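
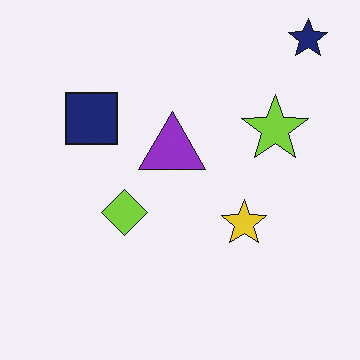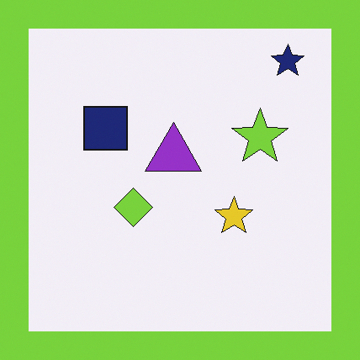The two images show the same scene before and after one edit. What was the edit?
This is the original image framed with a lime border.

A solid lime frame runs around the edge of the second image, with the content slightly shrunk inside it.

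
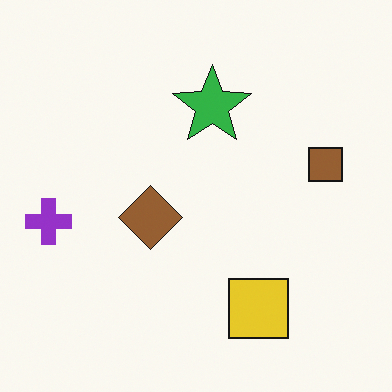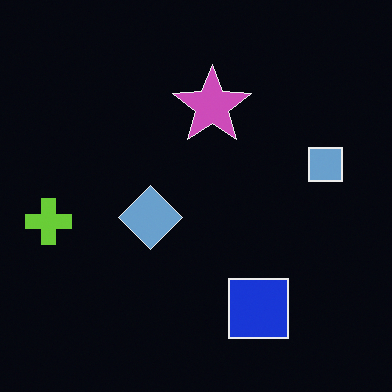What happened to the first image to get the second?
The image was color-inverted (negative).

The light background has become dark and every shape's color is its complement — a photographic negative.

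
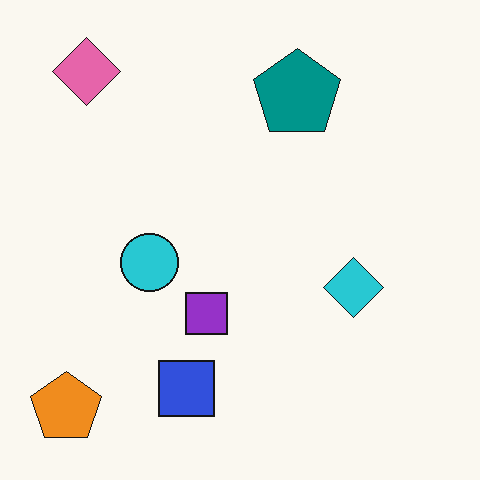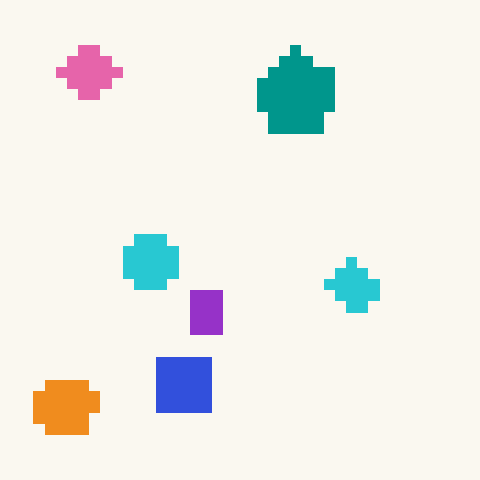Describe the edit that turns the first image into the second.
The second image is the first coarsely pixelated.

Shapes are reduced to large square blocks; fine edges and outlines are lost — a downscale-then-upscale (mosaic) effect.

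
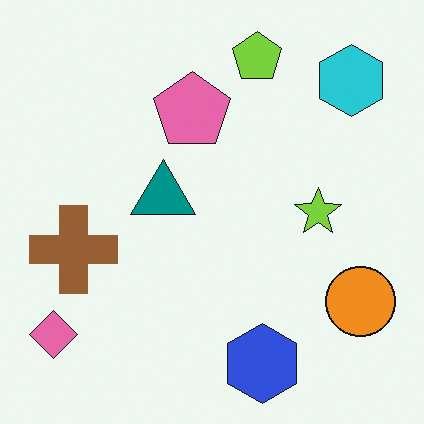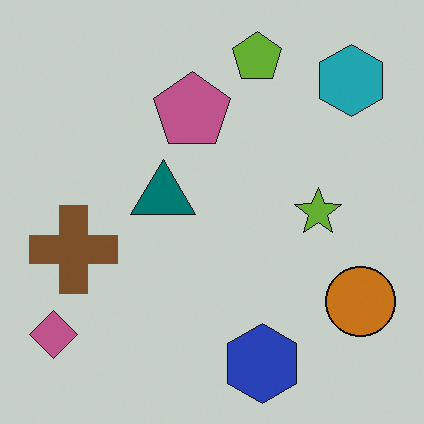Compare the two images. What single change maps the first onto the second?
Darkened a little.

Every pixel — background and shapes alike — is uniformly darkened.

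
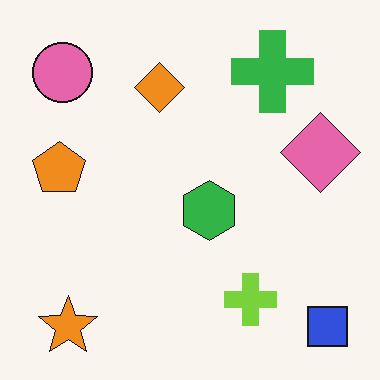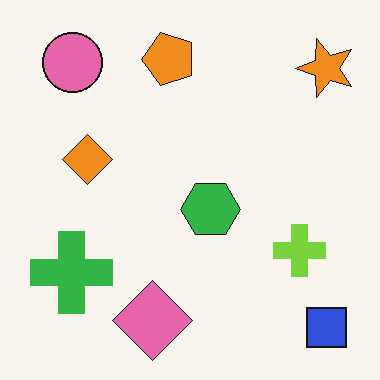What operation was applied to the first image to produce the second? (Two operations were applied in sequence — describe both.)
The second image is the first transposed (reflected across the top-left ↔ bottom-right diagonal), then given moderate JPEG compression.

Shapes have swapped their row and column positions — what was in the top-right is now in the bottom-left — a diagonal reflection. Blocky 8×8 compression artifacts appear around shape edges and the flat background shows ringing — characteristic JPEG degradation.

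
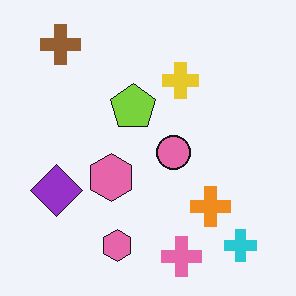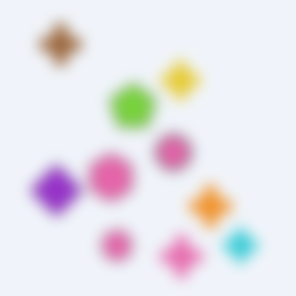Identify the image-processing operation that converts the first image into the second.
The image was heavily blurred.

Shape edges and outlines are uniformly softened across the whole image.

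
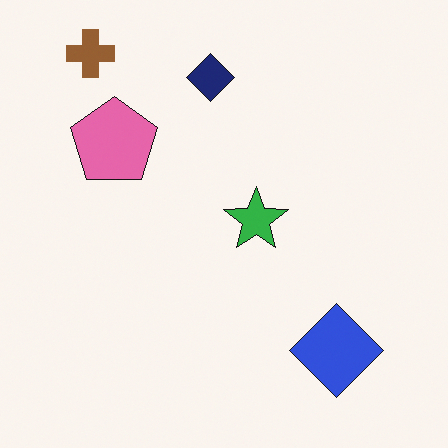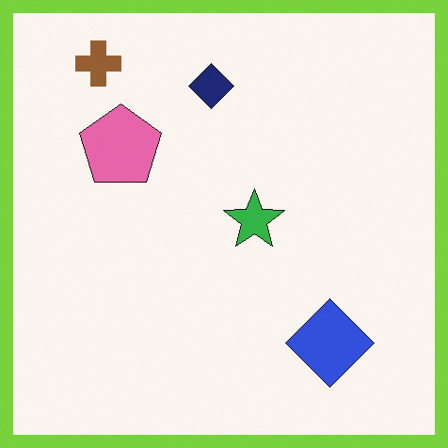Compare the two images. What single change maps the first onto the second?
It was framed with a lime border.

A solid lime frame runs around the edge of the second image, with the content slightly shrunk inside it.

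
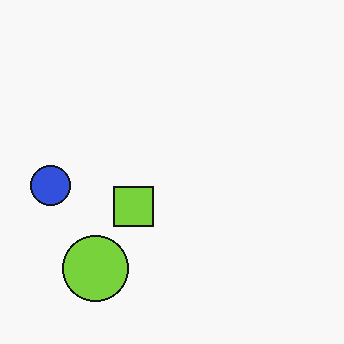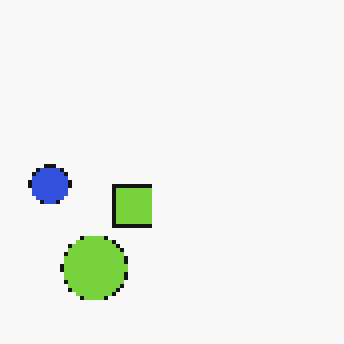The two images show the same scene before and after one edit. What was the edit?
This is the original image mildly pixelated.

Shapes are reduced to large square blocks; fine edges and outlines are lost — a downscale-then-upscale (mosaic) effect.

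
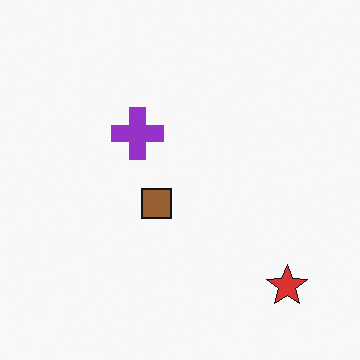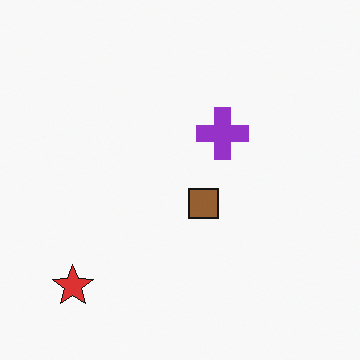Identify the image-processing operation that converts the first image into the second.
The second image is the first flipped horizontally (left ↔ right).

The red star is in the bottom-right of the first image and the bottom-left of the second — shapes on opposite sides of the vertical midline have swapped in a mirror flip.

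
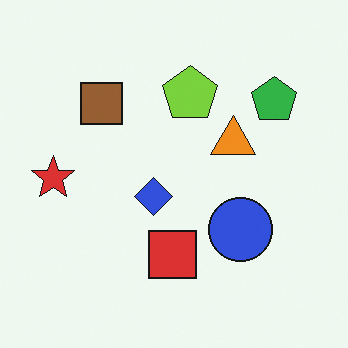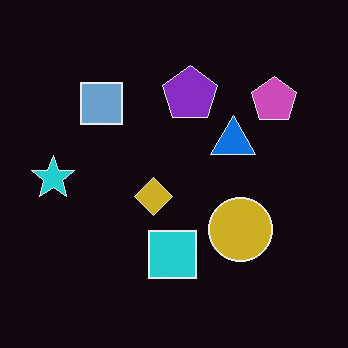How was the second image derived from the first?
The image was color-inverted (negative).

The light background has become dark and every shape's color is its complement — a photographic negative.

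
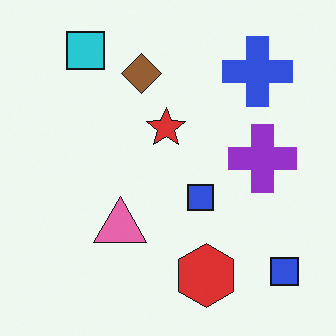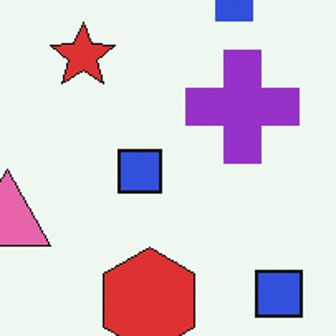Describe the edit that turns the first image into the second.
The transformation is: cropped to a noticeably smaller region and rescaled.

The visible shapes are larger and the field of view is narrower; shapes near the original edges may be partly or wholly outside the frame — a crop-and-rescale.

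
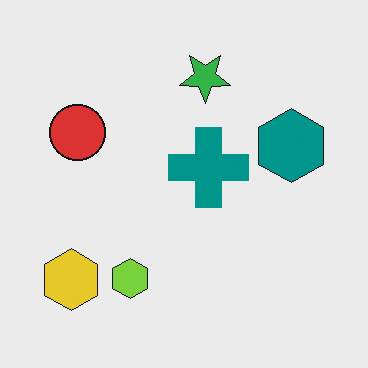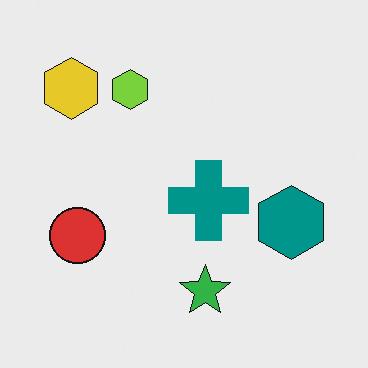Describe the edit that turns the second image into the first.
It was flipped vertically (top ↔ bottom).

The green star is in the bottom of the second image and the top of the first — shapes on opposite sides of the horizontal midline have swapped in a mirror flip.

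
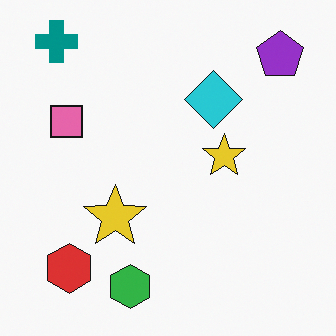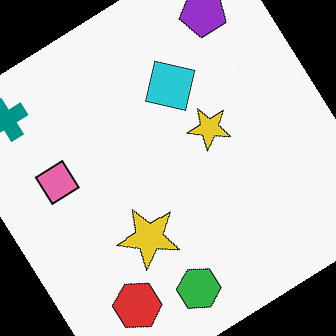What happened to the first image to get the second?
The image was rotated counter-clockwise by a large amount — several tens of degrees.

Every shape is tilted by the same angle and the image corners show triangular fill wedges — a whole-image rotation by a non-right angle.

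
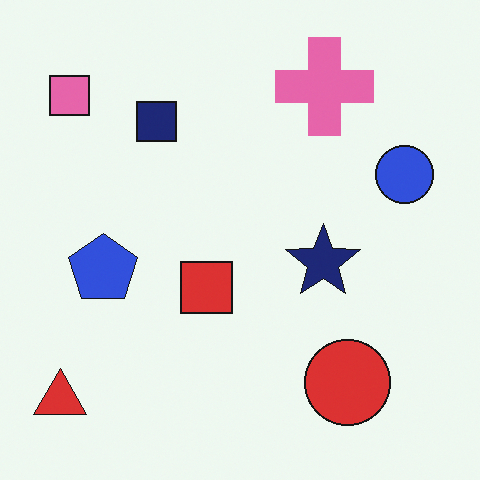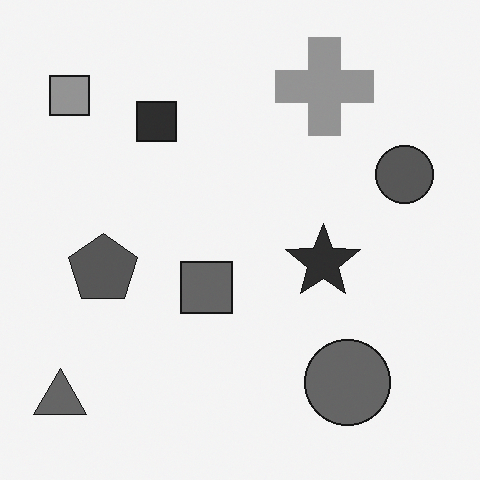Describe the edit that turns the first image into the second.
The image was converted to grayscale.

All color is removed — every shape is now a shade of grey.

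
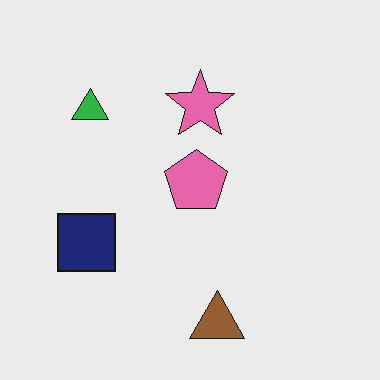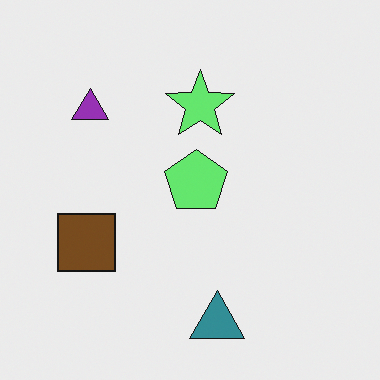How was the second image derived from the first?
The transformation is: hue-shifted through roughly half the color wheel.

Every shape's color has rotated by the same amount around the hue wheel — a uniform hue shift.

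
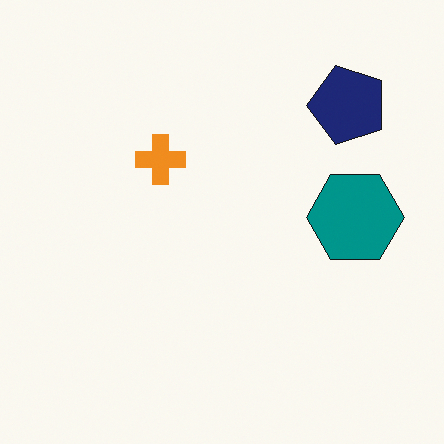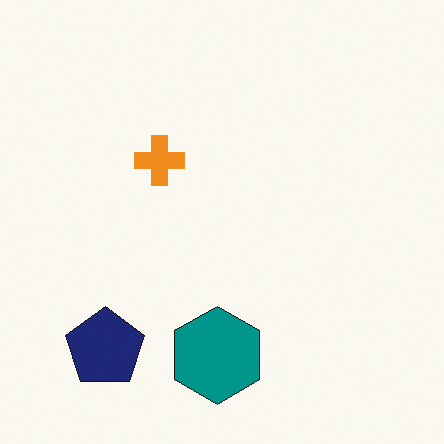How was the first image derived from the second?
It was transposed (reflected across the top-left ↔ bottom-right diagonal).

Shapes have swapped their row and column positions — what was in the top-right is now in the bottom-left — a diagonal reflection.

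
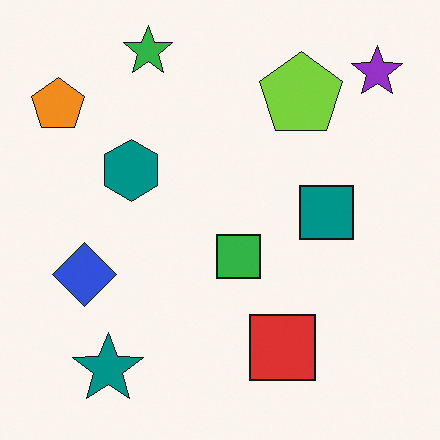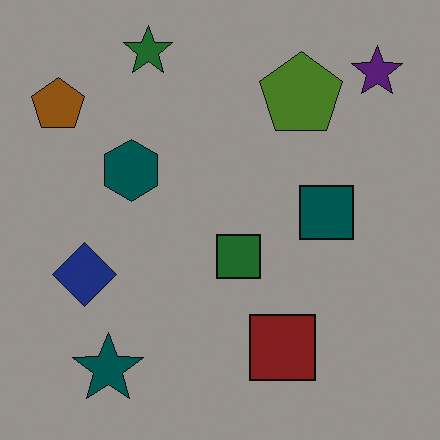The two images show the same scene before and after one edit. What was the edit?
This is the original image darkened a lot.

Every pixel — background and shapes alike — is uniformly darkened.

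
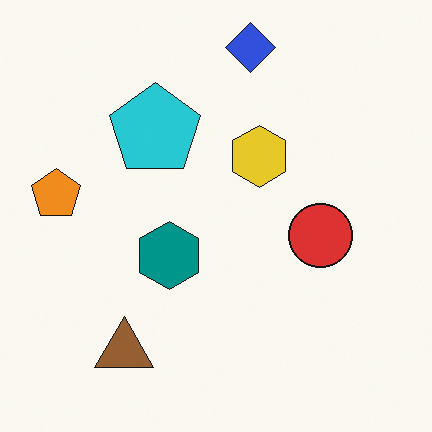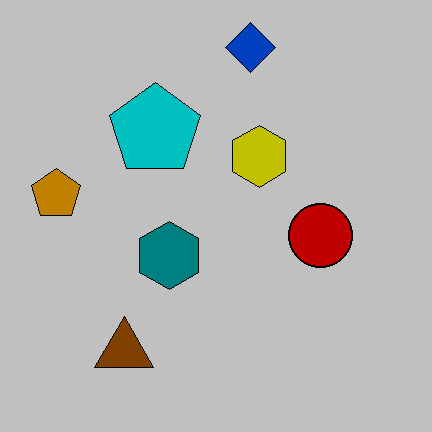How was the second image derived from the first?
It was heavily posterized to just a handful of flat colors.

Each flat color has snapped to a coarser quantized level — most visibly, the near-white background has dropped to a flat grey.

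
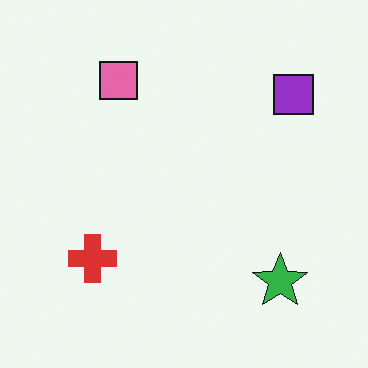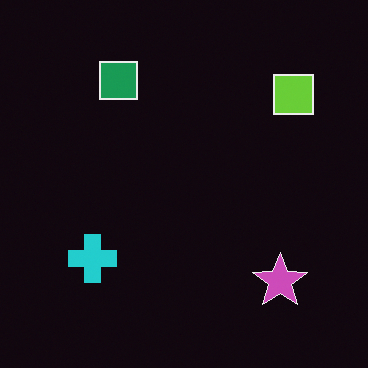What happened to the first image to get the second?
The transformation is: color-inverted (negative).

The light background has become dark and every shape's color is its complement — a photographic negative.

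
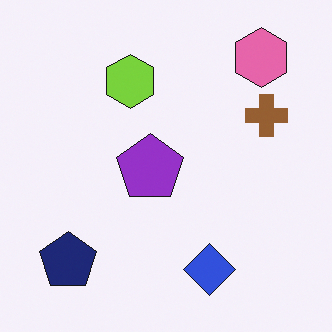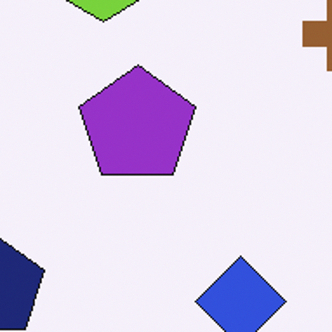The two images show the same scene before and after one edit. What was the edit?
The image was cropped tightly and scaled back up.

The visible shapes are larger and the field of view is narrower; shapes near the original edges may be partly or wholly outside the frame — a crop-and-rescale.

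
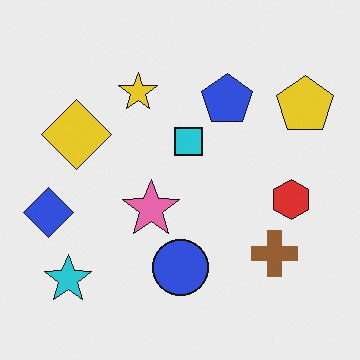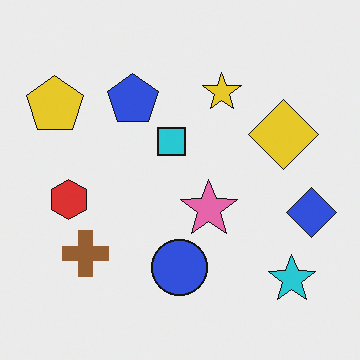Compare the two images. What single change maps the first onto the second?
It was flipped horizontally (left ↔ right).

The blue diamond is in the left of the first image and the right of the second — shapes on opposite sides of the vertical midline have swapped in a mirror flip.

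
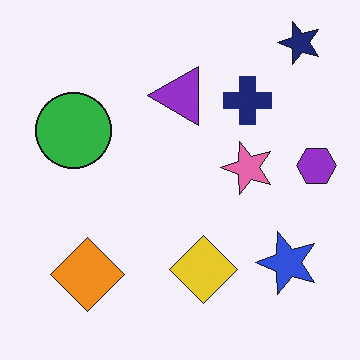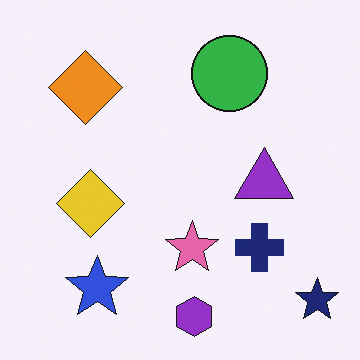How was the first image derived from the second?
This is the original image rotated 90° counter-clockwise.

The navy star sits in the bottom-right of the second image and the top-right of the first — consistent with a whole-image 90° counter-clockwise rotation.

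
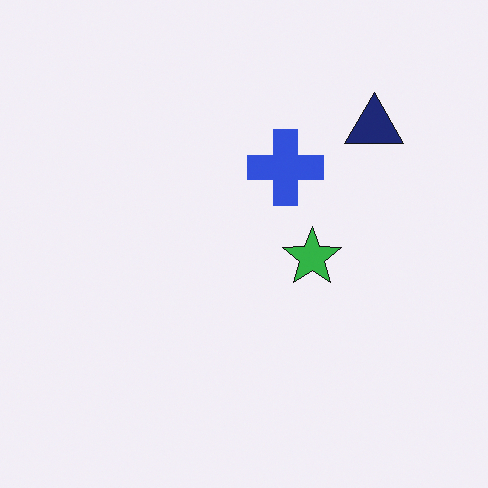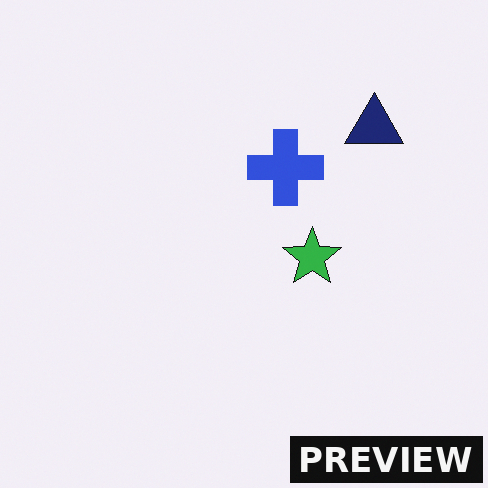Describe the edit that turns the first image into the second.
The image was watermarked with the text "PREVIEW" in the lower-right corner.

A dark label reading "PREVIEW" appears in the lower-right corner.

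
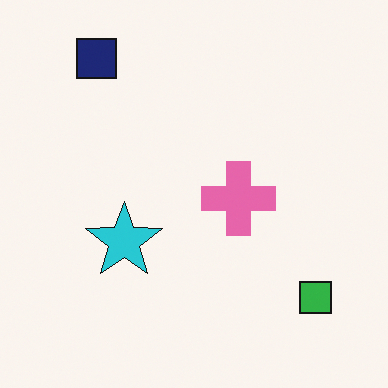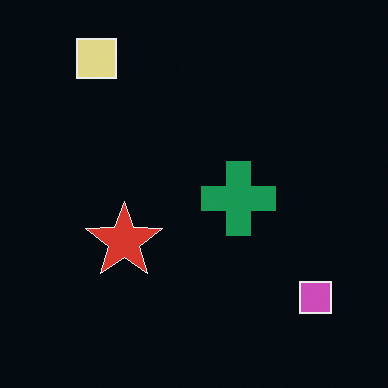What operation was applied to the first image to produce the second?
The transformation is: color-inverted (negative).

The light background has become dark and every shape's color is its complement — a photographic negative.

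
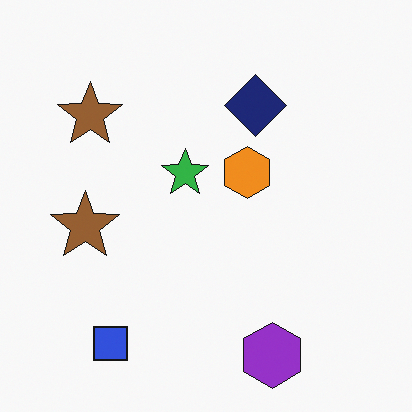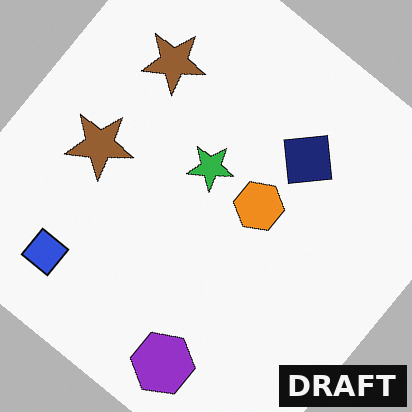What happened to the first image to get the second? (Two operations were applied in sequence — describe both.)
The second image is the first rotated clockwise by a large amount — several tens of degrees, then watermarked with the text "DRAFT" in the lower-right corner.

Every shape is tilted by the same angle and the image corners show triangular fill wedges — a whole-image rotation by a non-right angle. A dark label reading "DRAFT" appears in the lower-right corner.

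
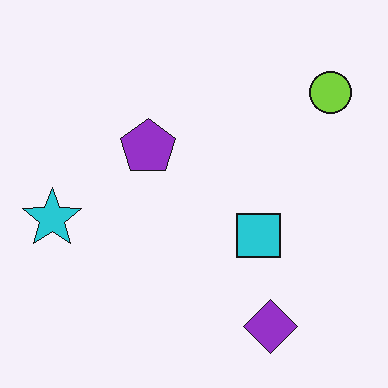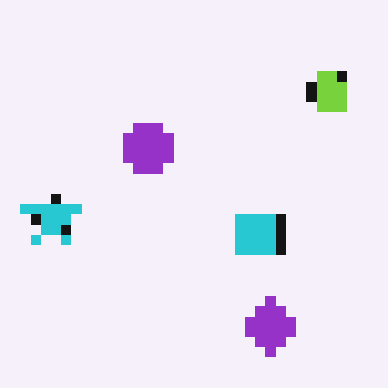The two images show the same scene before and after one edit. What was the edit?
Heavily pixelated into large blocks.

Shapes are reduced to large square blocks; fine edges and outlines are lost — a downscale-then-upscale (mosaic) effect.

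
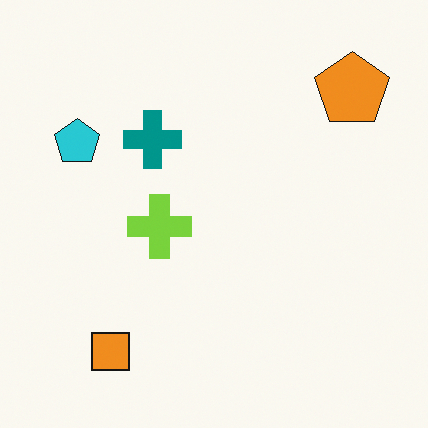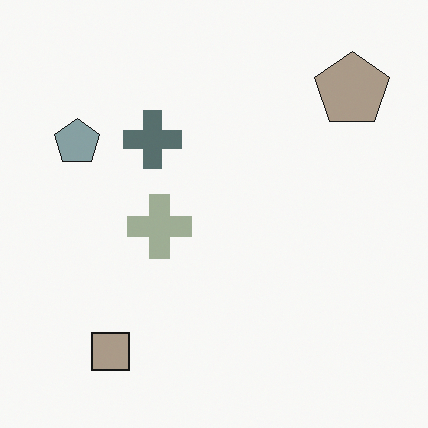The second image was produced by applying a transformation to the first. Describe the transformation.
It was made much more muted (saturation change).

All colors are more muted and greyish — a global saturation change.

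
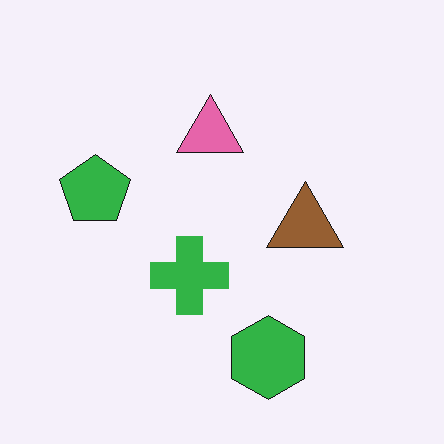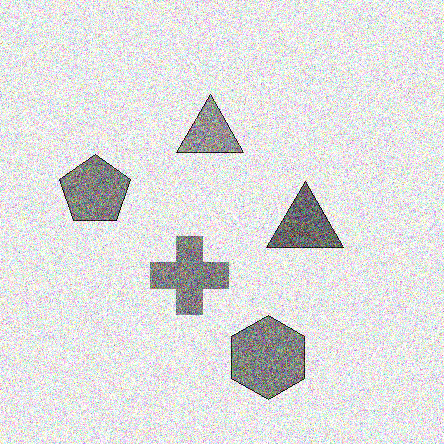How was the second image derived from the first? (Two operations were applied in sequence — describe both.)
The second image is the first converted to grayscale, then degraded with heavy additive noise.

All color is removed — every shape is now a shade of grey. Random speckle covers the whole image, including the flat background.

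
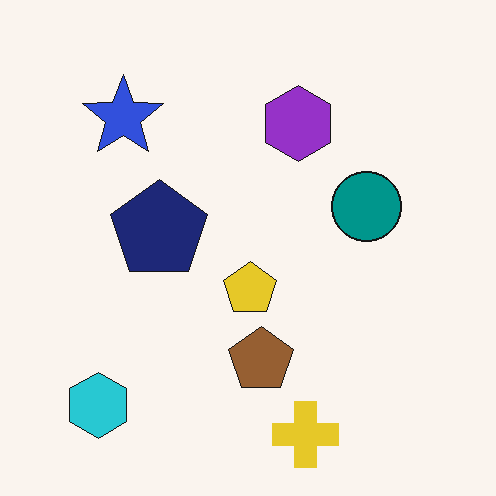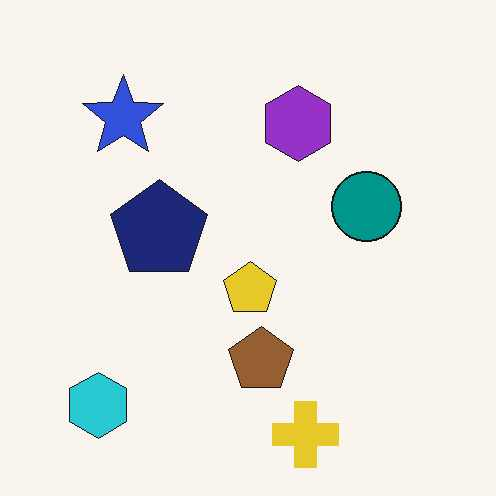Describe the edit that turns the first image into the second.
The image was JPEG-compressed with visible artifacts.

Blocky 8×8 compression artifacts appear around shape edges and the flat background shows ringing — characteristic JPEG degradation.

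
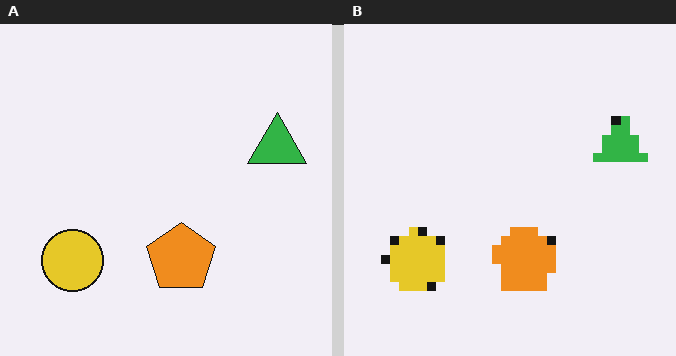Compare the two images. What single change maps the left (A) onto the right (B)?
This is the original image heavily pixelated into large blocks.

Shapes are reduced to large square blocks; fine edges and outlines are lost — a downscale-then-upscale (mosaic) effect.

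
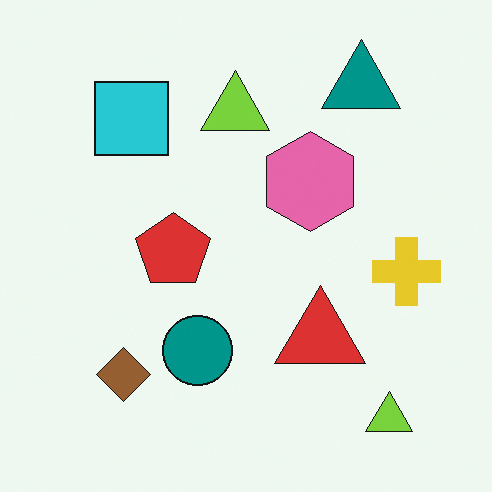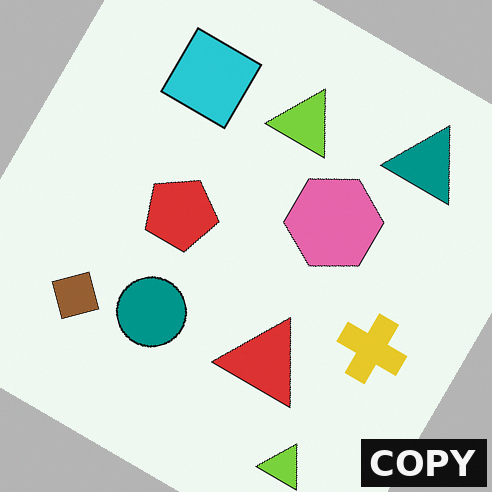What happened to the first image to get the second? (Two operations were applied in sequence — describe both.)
It was rotated clockwise by a large amount — several tens of degrees, then watermarked with the text "COPY" in the lower-right corner.

Every shape is tilted by the same angle and the image corners show triangular fill wedges — a whole-image rotation by a non-right angle. A dark label reading "COPY" appears in the lower-right corner.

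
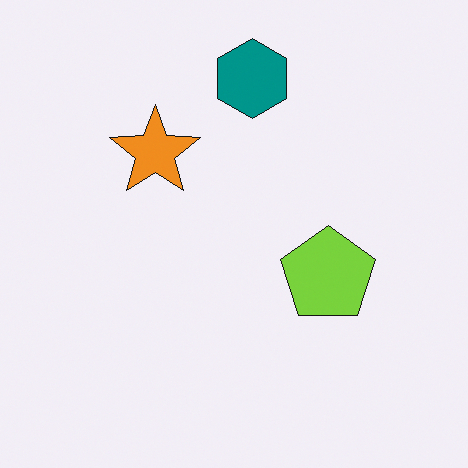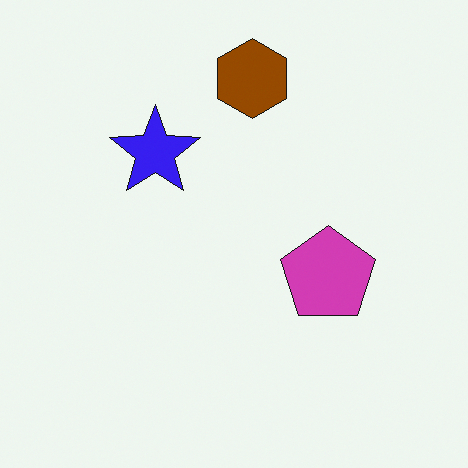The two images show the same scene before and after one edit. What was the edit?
This is the original image hue-shifted by a large amount.

Every shape's color has rotated by the same amount around the hue wheel — a uniform hue shift.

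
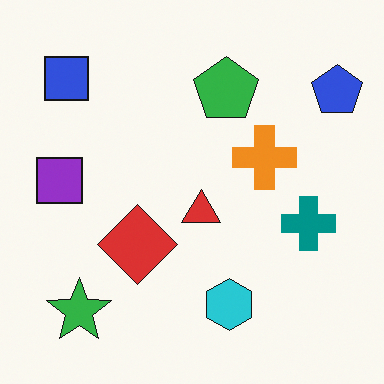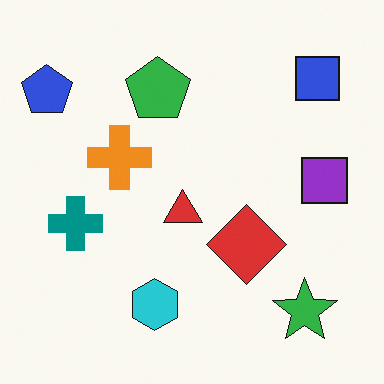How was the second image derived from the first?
The transformation is: flipped horizontally (left ↔ right).

The blue pentagon is in the top-right of the first image and the top-left of the second — shapes on opposite sides of the vertical midline have swapped in a mirror flip.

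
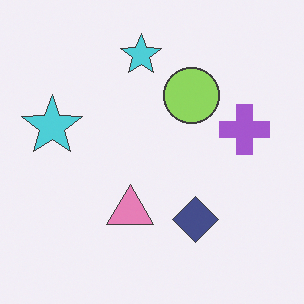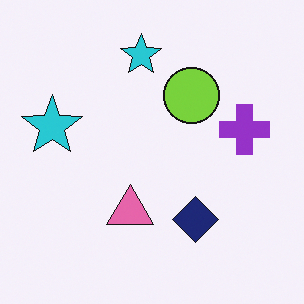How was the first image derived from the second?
It was given slightly reduced contrast.

Tones are pushed toward mid-grey across the whole image — a global contrast change.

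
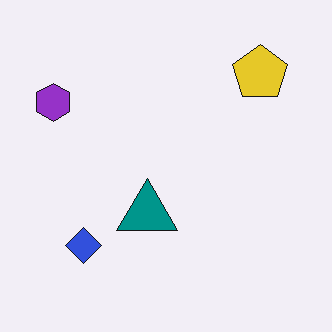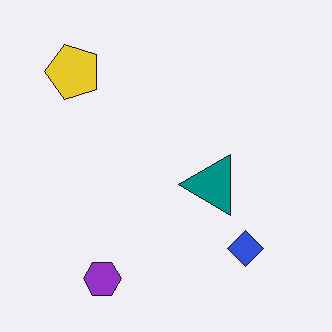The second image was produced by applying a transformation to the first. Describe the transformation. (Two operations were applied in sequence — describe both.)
This is the original image rotated 90° counter-clockwise, then given moderate JPEG compression.

The yellow pentagon sits in the top-right of the first image and the top-left of the second — consistent with a whole-image 90° counter-clockwise rotation. Blocky 8×8 compression artifacts appear around shape edges and the flat background shows ringing — characteristic JPEG degradation.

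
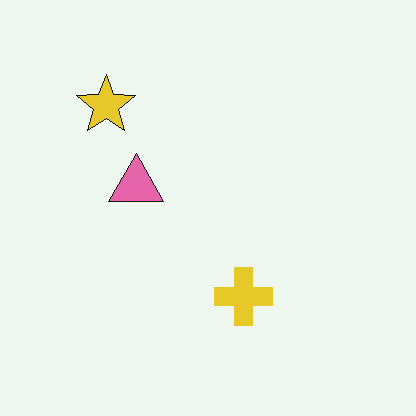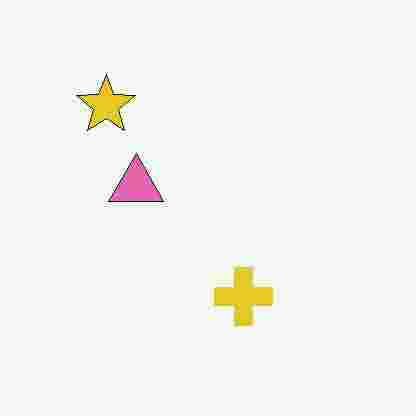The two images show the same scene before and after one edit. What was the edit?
The transformation is: degraded with heavy JPEG compression.

Blocky 8×8 compression artifacts appear around shape edges and the flat background shows ringing — characteristic JPEG degradation.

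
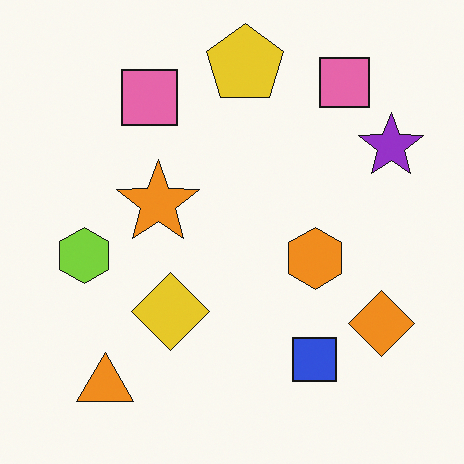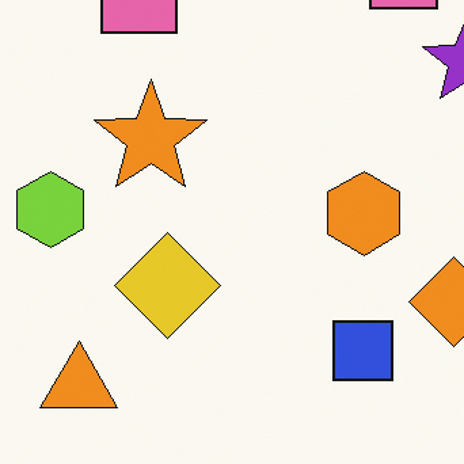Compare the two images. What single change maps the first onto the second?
The transformation is: cropped to a modestly smaller region and rescaled.

The visible shapes are larger and the field of view is narrower; shapes near the original edges may be partly or wholly outside the frame — a crop-and-rescale.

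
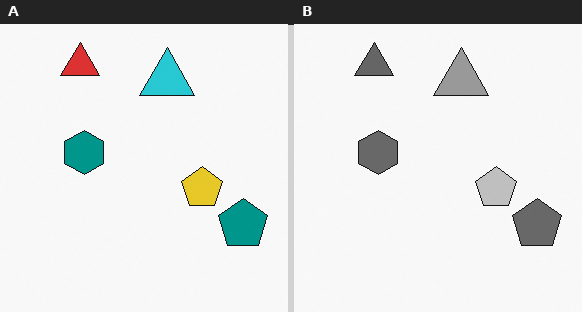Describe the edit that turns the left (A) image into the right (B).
Converted to grayscale.

All color is removed — every shape is now a shade of grey.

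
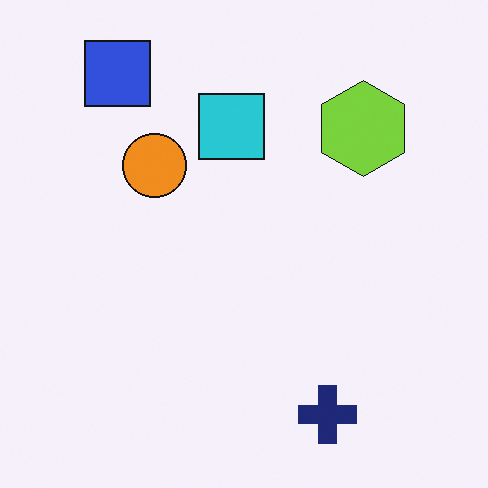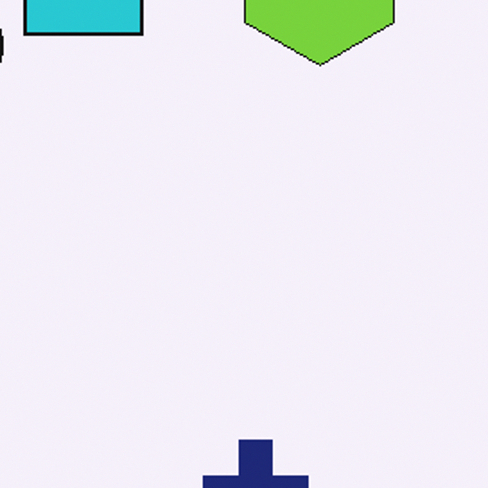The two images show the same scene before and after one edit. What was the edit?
This is the original image cropped tightly and scaled back up.

The visible shapes are larger and the field of view is narrower; shapes near the original edges may be partly or wholly outside the frame — a crop-and-rescale.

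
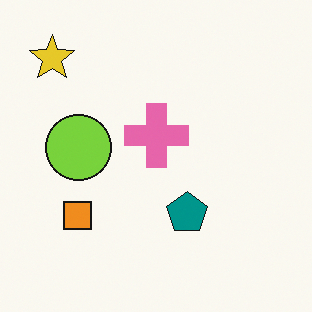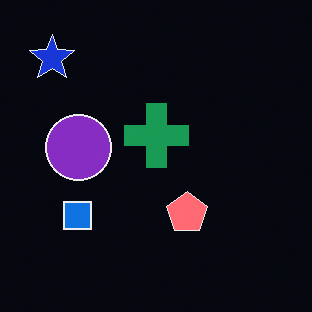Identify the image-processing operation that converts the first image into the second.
Color-inverted (negative).

The light background has become dark and every shape's color is its complement — a photographic negative.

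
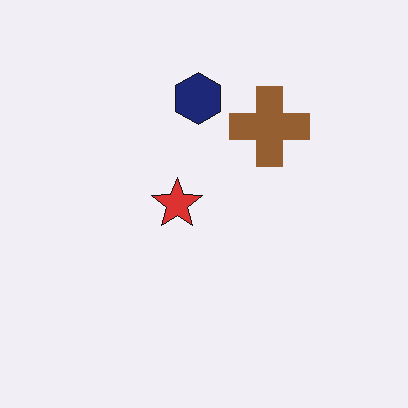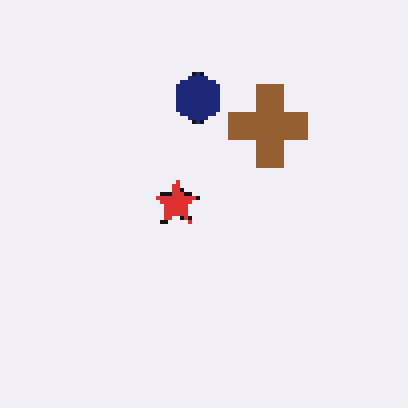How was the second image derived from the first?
It was lightly pixelated (a mild mosaic effect).

Shapes are reduced to large square blocks; fine edges and outlines are lost — a downscale-then-upscale (mosaic) effect.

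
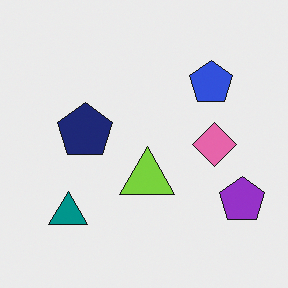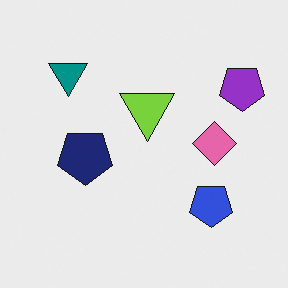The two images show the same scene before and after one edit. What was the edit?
The image was flipped vertically (top ↔ bottom).

The teal triangle is in the bottom-left of the first image and the top-left of the second — shapes on opposite sides of the horizontal midline have swapped in a mirror flip.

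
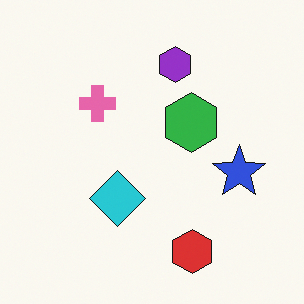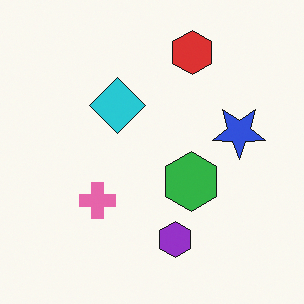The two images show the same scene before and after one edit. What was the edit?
The transformation is: flipped vertically (top ↔ bottom).

The red hexagon is in the bottom of the first image and the top of the second — shapes on opposite sides of the horizontal midline have swapped in a mirror flip.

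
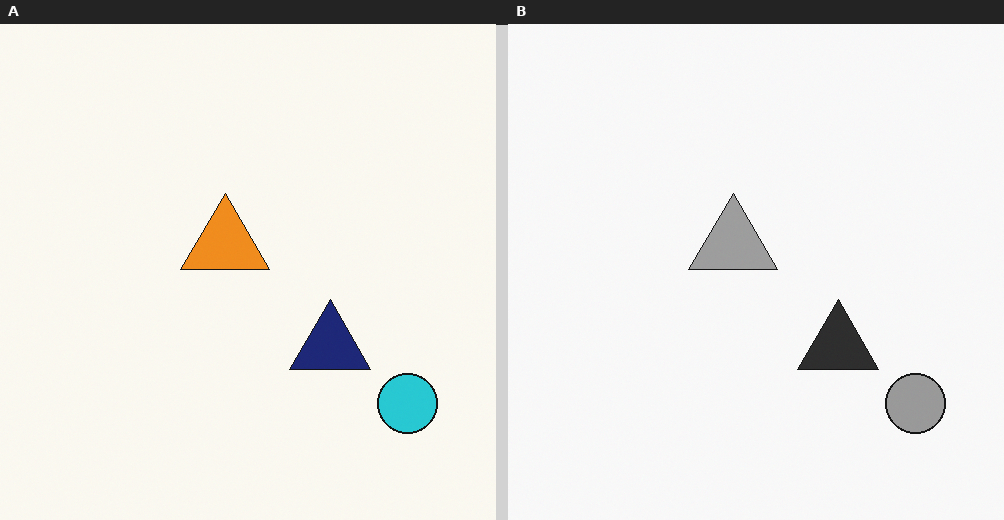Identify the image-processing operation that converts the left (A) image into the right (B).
The transformation is: converted to grayscale.

All color is removed — every shape is now a shade of grey.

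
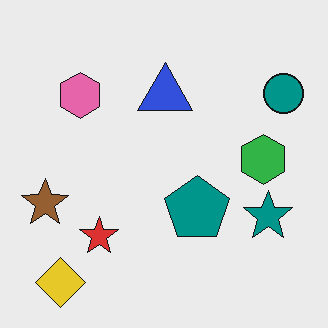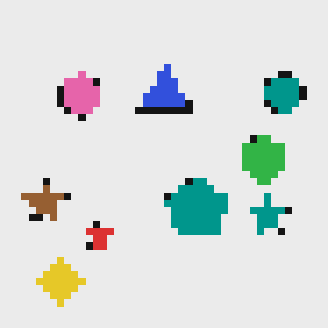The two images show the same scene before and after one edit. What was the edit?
It was moderately pixelated.

Shapes are reduced to large square blocks; fine edges and outlines are lost — a downscale-then-upscale (mosaic) effect.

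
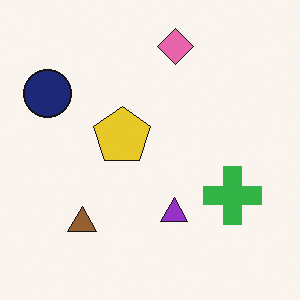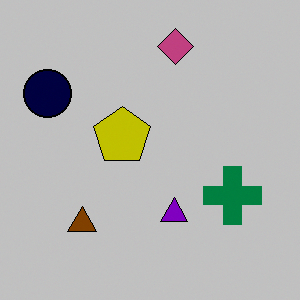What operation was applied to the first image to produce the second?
It was aggressively posterized.

Each flat color has snapped to a coarser quantized level — most visibly, the near-white background has dropped to a flat grey.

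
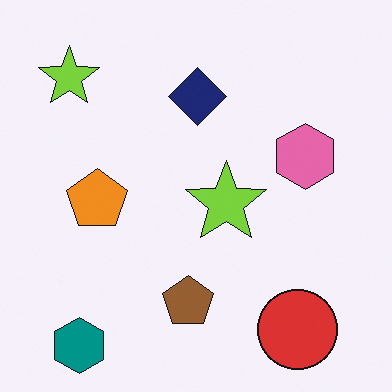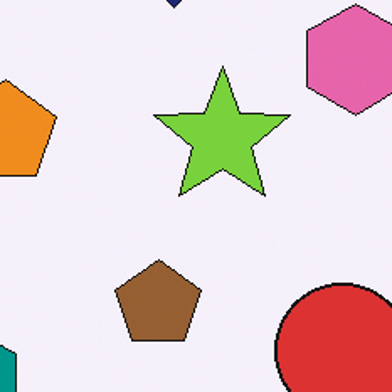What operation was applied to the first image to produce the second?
This is the original image cropped to a noticeably smaller region and rescaled.

The visible shapes are larger and the field of view is narrower; shapes near the original edges may be partly or wholly outside the frame — a crop-and-rescale.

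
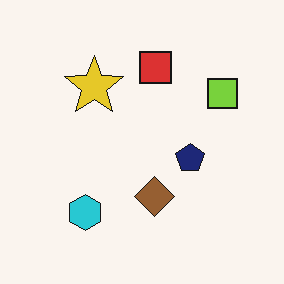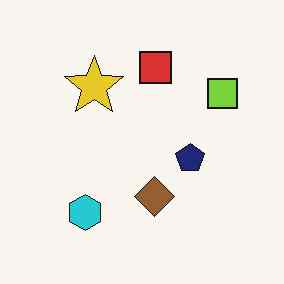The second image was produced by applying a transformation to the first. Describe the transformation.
Given moderate JPEG compression.

Blocky 8×8 compression artifacts appear around shape edges and the flat background shows ringing — characteristic JPEG degradation.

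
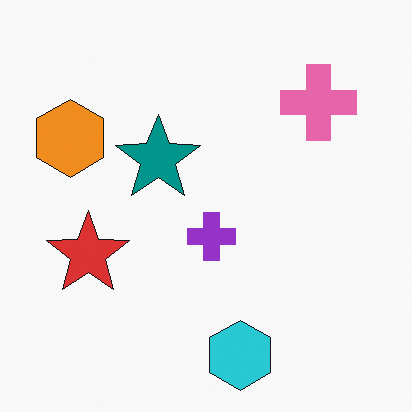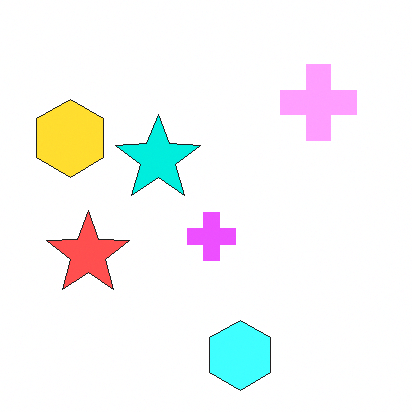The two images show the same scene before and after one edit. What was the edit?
The second image is the first substantially brightened.

Every pixel — background and shapes alike — is uniformly brightened.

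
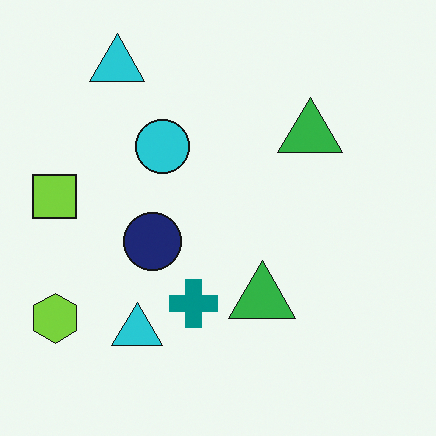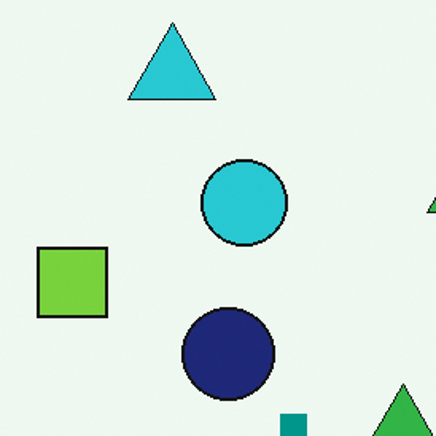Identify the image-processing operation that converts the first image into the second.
The image was cropped to a modestly smaller region and rescaled.

The visible shapes are larger and the field of view is narrower; shapes near the original edges may be partly or wholly outside the frame — a crop-and-rescale.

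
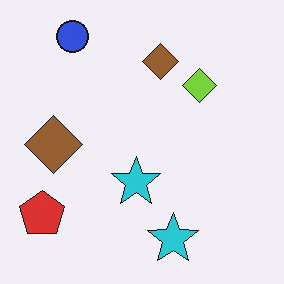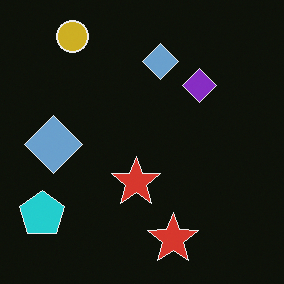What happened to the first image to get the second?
Color-inverted (negative).

The light background has become dark and every shape's color is its complement — a photographic negative.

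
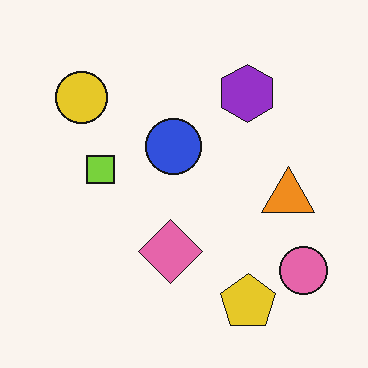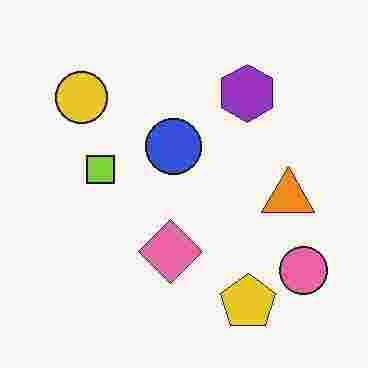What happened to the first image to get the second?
This is the original image heavily JPEG-compressed with obvious blocking artifacts.

Blocky 8×8 compression artifacts appear around shape edges and the flat background shows ringing — characteristic JPEG degradation.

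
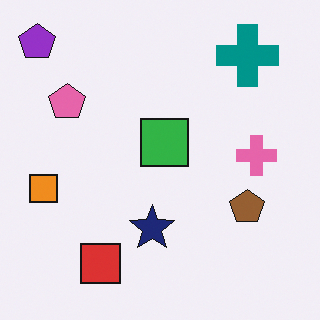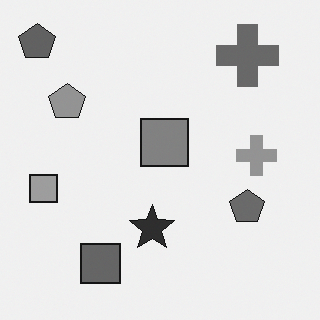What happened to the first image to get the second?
The transformation is: converted to grayscale.

All color is removed — every shape is now a shade of grey.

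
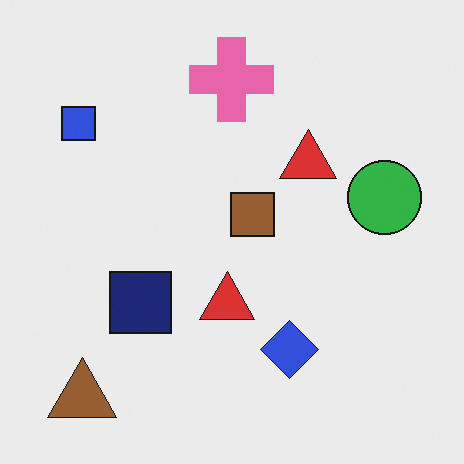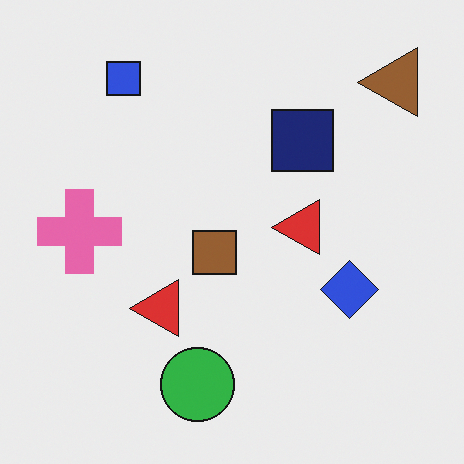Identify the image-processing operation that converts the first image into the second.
The second image is the first transposed (reflected across the top-left ↔ bottom-right diagonal).

Shapes have swapped their row and column positions — what was in the top-right is now in the bottom-left — a diagonal reflection.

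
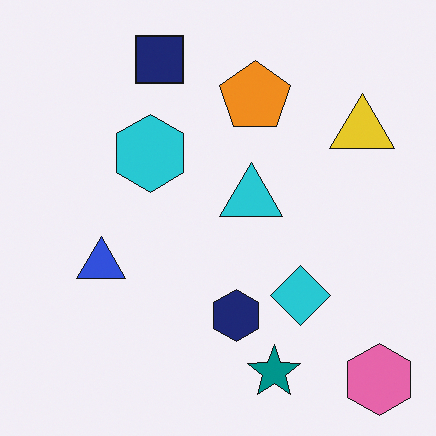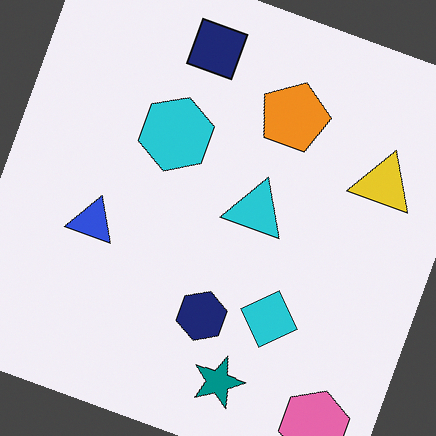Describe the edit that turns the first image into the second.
The transformation is: rotated clockwise by a clearly visible amount.

Every shape is tilted by the same angle and the image corners show triangular fill wedges — a whole-image rotation by a non-right angle.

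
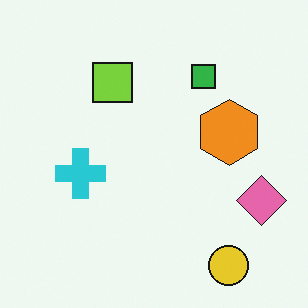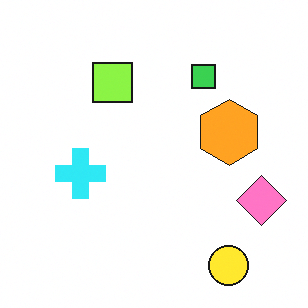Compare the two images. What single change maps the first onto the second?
It was brightened a little.

Every pixel — background and shapes alike — is uniformly brightened.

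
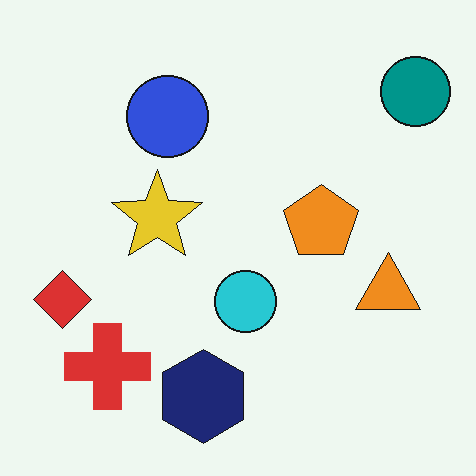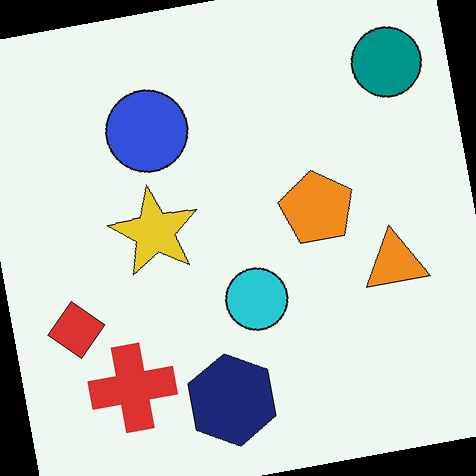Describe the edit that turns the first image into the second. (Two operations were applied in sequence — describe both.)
It was rotated counter-clockwise by a few degrees, then given moderate JPEG compression.

Every shape is tilted by the same angle and the image corners show triangular fill wedges — a whole-image rotation by a non-right angle. Blocky 8×8 compression artifacts appear around shape edges and the flat background shows ringing — characteristic JPEG degradation.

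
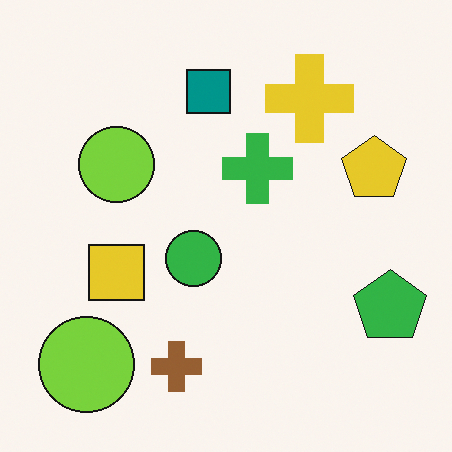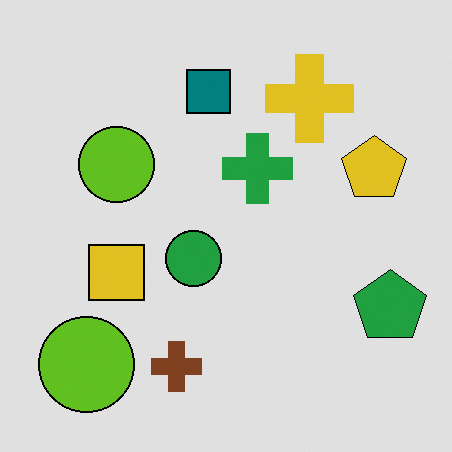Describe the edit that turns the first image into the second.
The image was moderately posterized.

Each flat color has snapped to a coarser quantized level — most visibly, the near-white background has dropped to a flat grey.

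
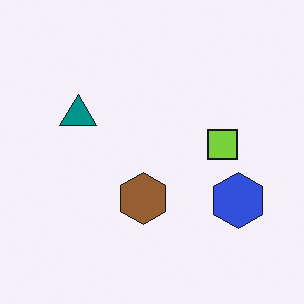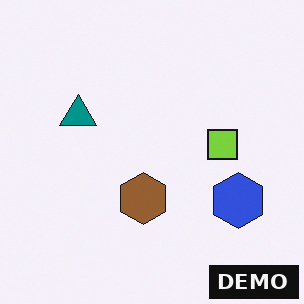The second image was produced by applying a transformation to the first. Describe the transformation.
The second image is the first watermarked with the text "DEMO" in the lower-right corner.

A dark label reading "DEMO" appears in the lower-right corner.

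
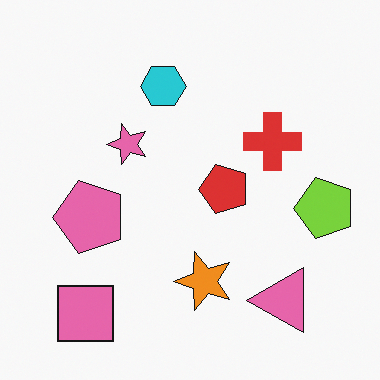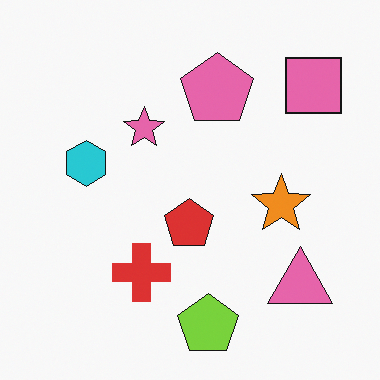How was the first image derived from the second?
The image was transposed (reflected across the top-left ↔ bottom-right diagonal).

Shapes have swapped their row and column positions — what was in the top-right is now in the bottom-left — a diagonal reflection.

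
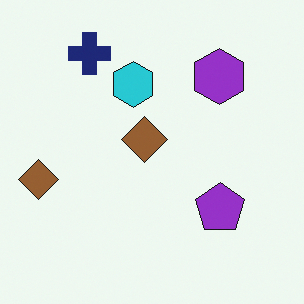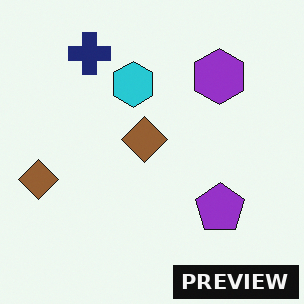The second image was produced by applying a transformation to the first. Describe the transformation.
The image was watermarked with the text "PREVIEW" in the lower-right corner.

A dark label reading "PREVIEW" appears in the lower-right corner.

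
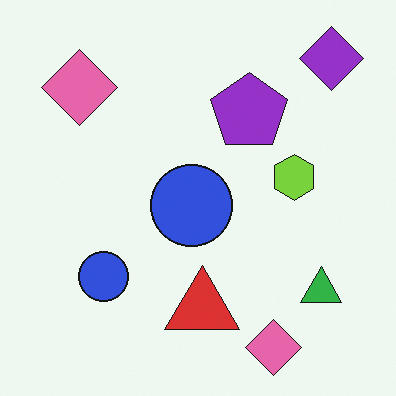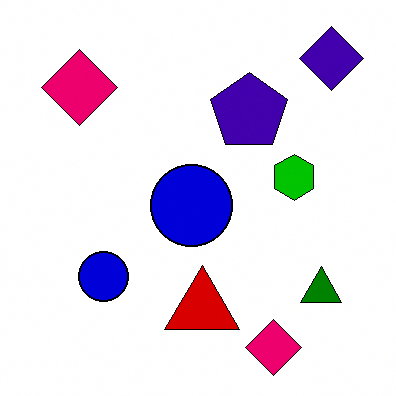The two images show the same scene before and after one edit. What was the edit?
Given much higher contrast.

Tones are pushed away from mid-grey across the whole image — a global contrast change.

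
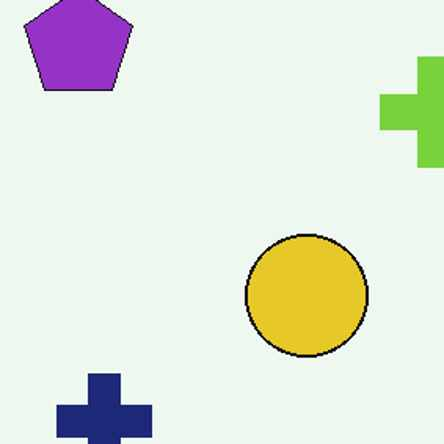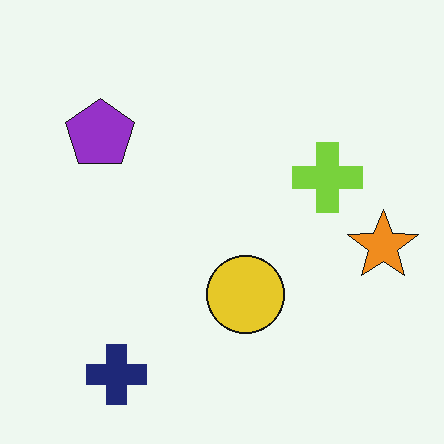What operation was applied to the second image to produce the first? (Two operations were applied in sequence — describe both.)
The image was cropped slightly and scaled back up, then given moderate JPEG compression.

The visible shapes are larger and the field of view is narrower; shapes near the original edges may be partly or wholly outside the frame — a crop-and-rescale. Blocky 8×8 compression artifacts appear around shape edges and the flat background shows ringing — characteristic JPEG degradation.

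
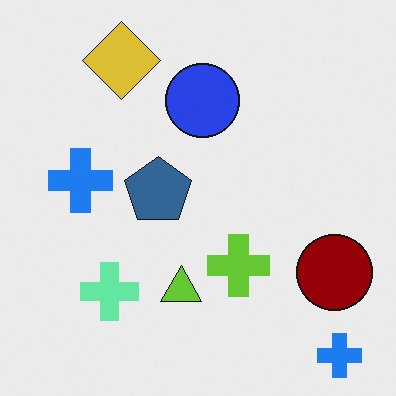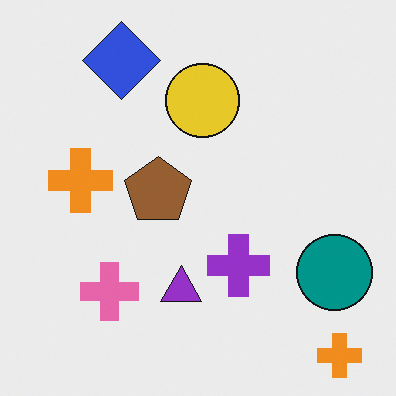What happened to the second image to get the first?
The image was hue-shifted by a large amount.

Every shape's color has rotated by the same amount around the hue wheel — a uniform hue shift.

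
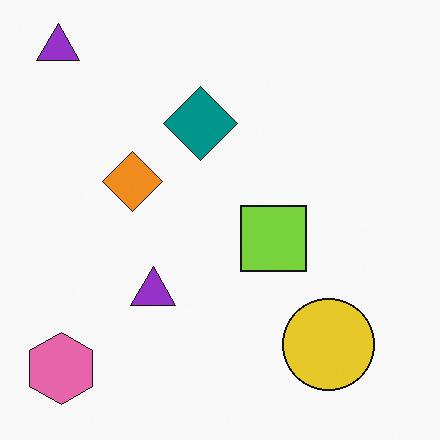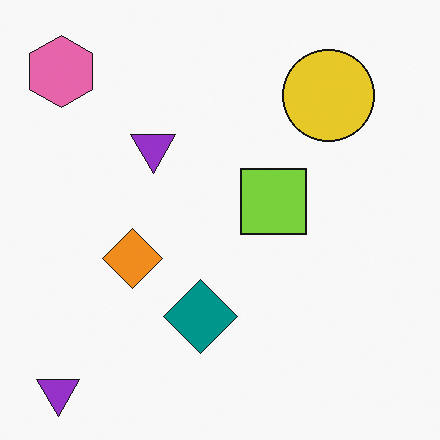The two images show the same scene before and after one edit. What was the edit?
The transformation is: flipped vertically (top ↔ bottom).

The pink hexagon is in the bottom-left of the first image and the top-left of the second — shapes on opposite sides of the horizontal midline have swapped in a mirror flip.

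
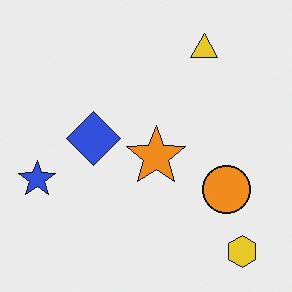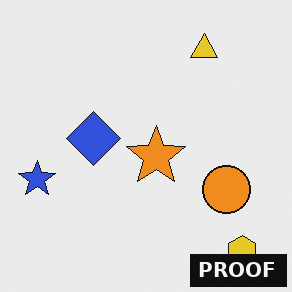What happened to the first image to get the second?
The second image is the first watermarked with the text "PROOF" in the lower-right corner.

A dark label reading "PROOF" appears in the lower-right corner.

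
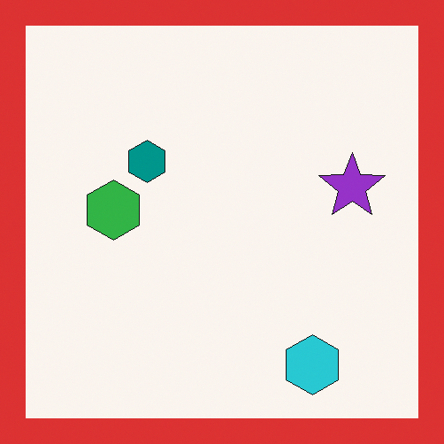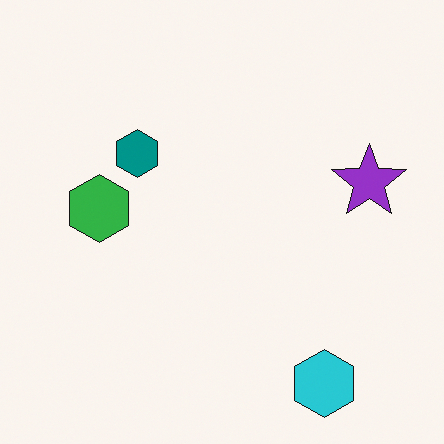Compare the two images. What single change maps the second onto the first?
The image was framed with a red border.

A solid red frame runs around the edge of the first image, with the content slightly shrunk inside it.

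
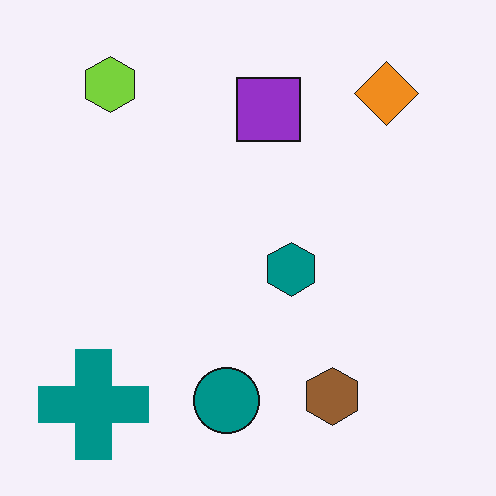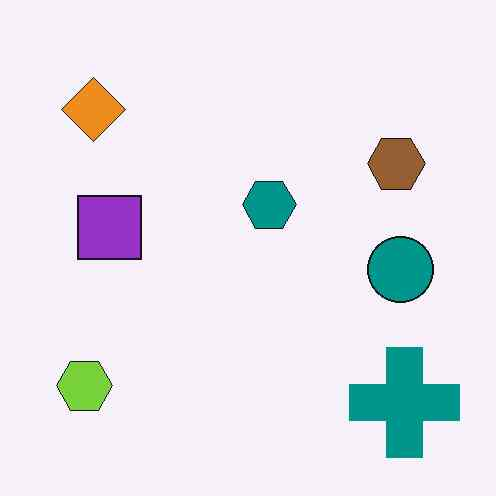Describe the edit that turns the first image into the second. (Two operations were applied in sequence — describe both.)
The second image is the first rotated 90° counter-clockwise, then JPEG-compressed with visible artifacts.

The teal cross sits in the bottom-left of the first image and the bottom-right of the second — consistent with a whole-image 90° counter-clockwise rotation. Blocky 8×8 compression artifacts appear around shape edges and the flat background shows ringing — characteristic JPEG degradation.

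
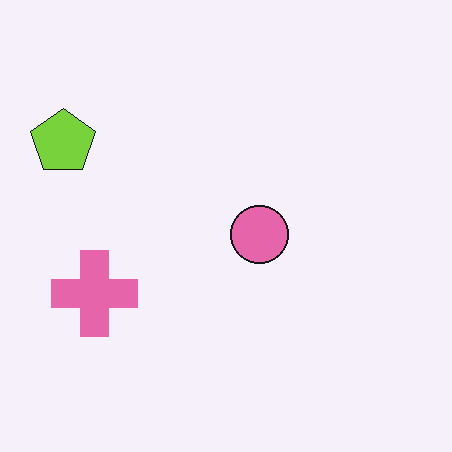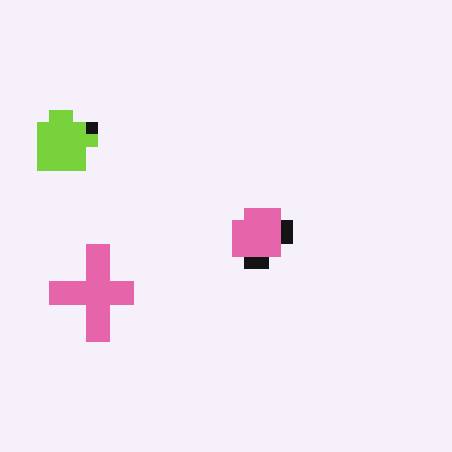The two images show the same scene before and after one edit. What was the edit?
The transformation is: coarsely pixelated.

Shapes are reduced to large square blocks; fine edges and outlines are lost — a downscale-then-upscale (mosaic) effect.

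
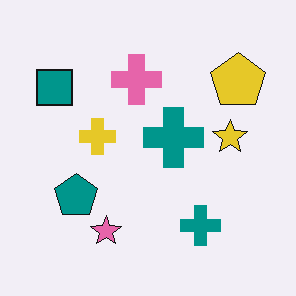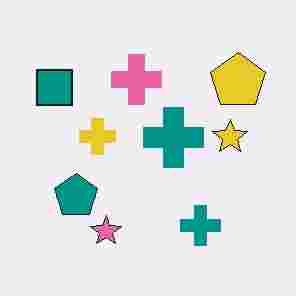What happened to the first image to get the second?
The transformation is: heavily JPEG-compressed with obvious blocking artifacts.

Blocky 8×8 compression artifacts appear around shape edges and the flat background shows ringing — characteristic JPEG degradation.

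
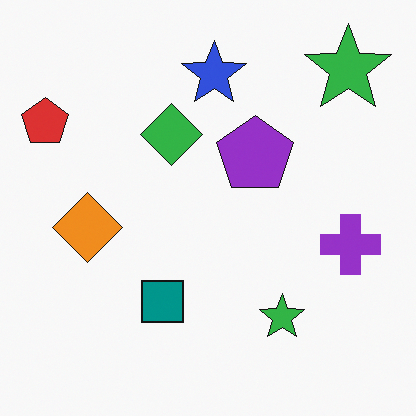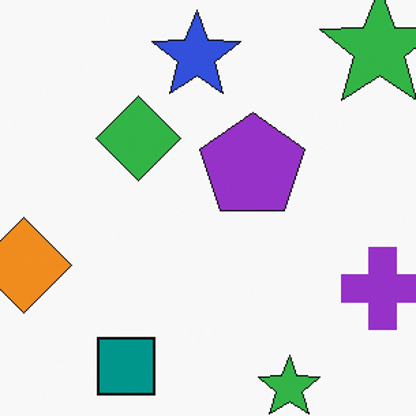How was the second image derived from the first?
It was cropped slightly and scaled back up.

The visible shapes are larger and the field of view is narrower; shapes near the original edges may be partly or wholly outside the frame — a crop-and-rescale.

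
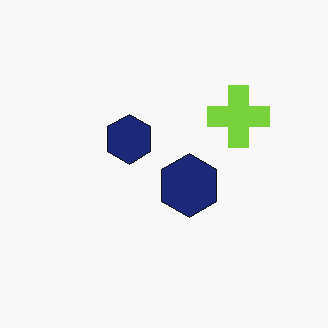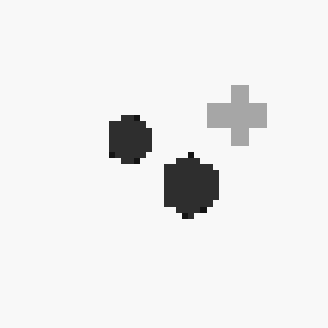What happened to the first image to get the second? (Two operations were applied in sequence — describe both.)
Moderately pixelated, then converted to grayscale.

Shapes are reduced to large square blocks; fine edges and outlines are lost — a downscale-then-upscale (mosaic) effect. All color is removed — every shape is now a shade of grey.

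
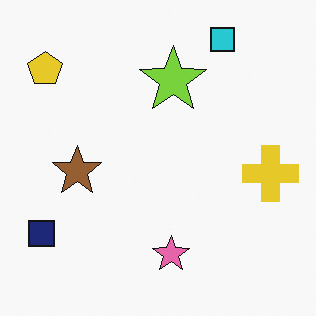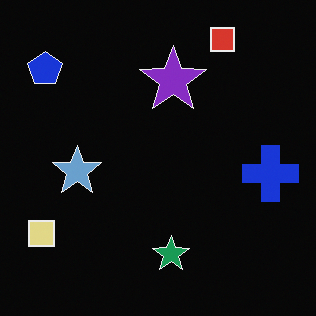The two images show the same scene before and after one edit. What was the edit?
The transformation is: color-inverted (negative).

The light background has become dark and every shape's color is its complement — a photographic negative.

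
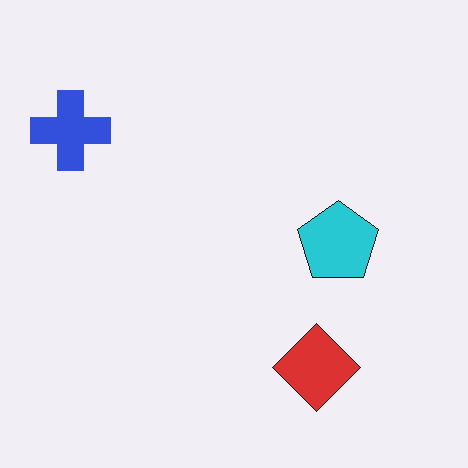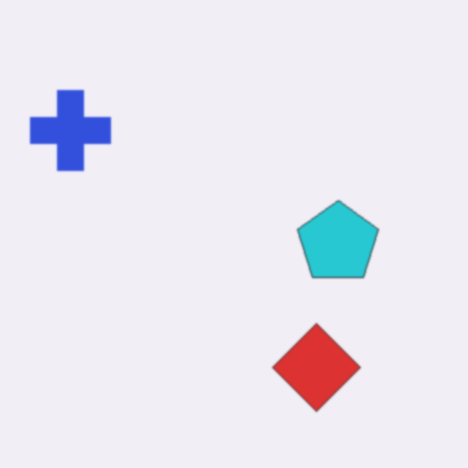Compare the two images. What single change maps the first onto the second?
The image was lightly blurred.

Shape edges and outlines are uniformly softened across the whole image.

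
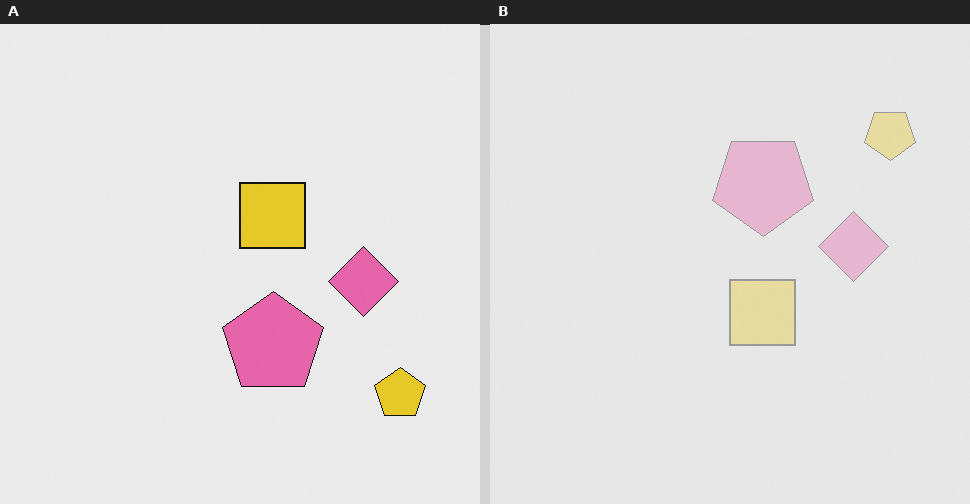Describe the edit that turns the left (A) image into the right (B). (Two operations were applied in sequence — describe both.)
This is the original image washed out (contrast reduced), then flipped vertically (top ↔ bottom).

Tones are pushed toward mid-grey across the whole image — a global contrast change. The yellow pentagon is in the bottom-right of the left (A) image and the top-right of the right (B) — shapes on opposite sides of the horizontal midline have swapped in a mirror flip.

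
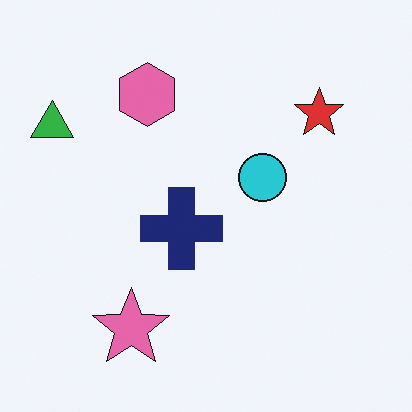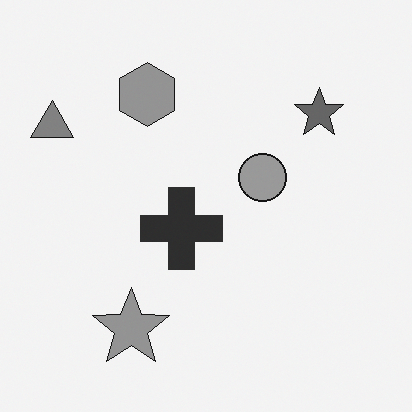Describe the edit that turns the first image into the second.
It was converted to grayscale.

All color is removed — every shape is now a shade of grey.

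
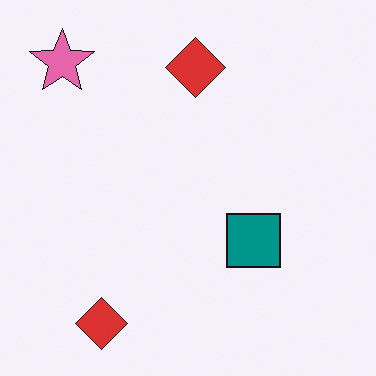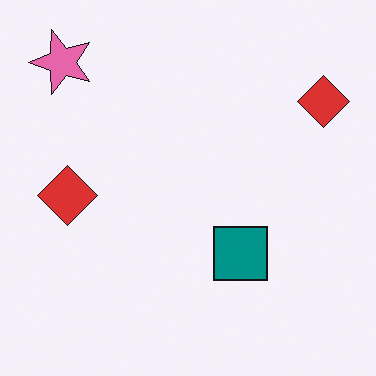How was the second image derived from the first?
The second image is the first transposed (reflected across the top-left ↔ bottom-right diagonal).

Shapes have swapped their row and column positions — what was in the top-right is now in the bottom-left — a diagonal reflection.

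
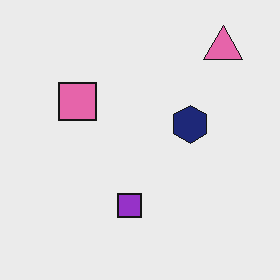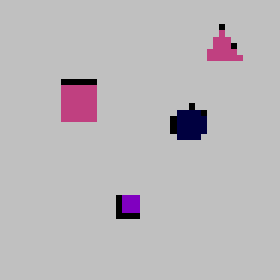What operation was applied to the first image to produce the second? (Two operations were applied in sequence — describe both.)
The transformation is: pixelated into visible square blocks, then aggressively posterized.

Shapes are reduced to large square blocks; fine edges and outlines are lost — a downscale-then-upscale (mosaic) effect. Each flat color has snapped to a coarser quantized level — most visibly, the near-white background has dropped to a flat grey.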